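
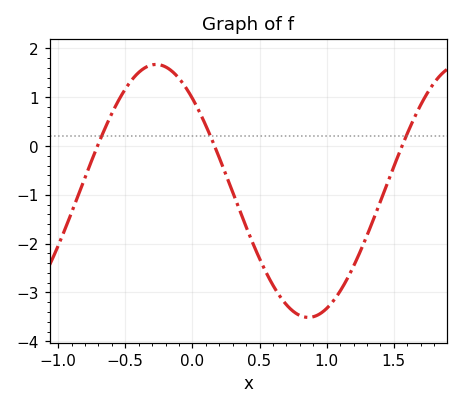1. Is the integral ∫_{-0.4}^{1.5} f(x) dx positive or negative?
negative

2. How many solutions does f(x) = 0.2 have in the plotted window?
3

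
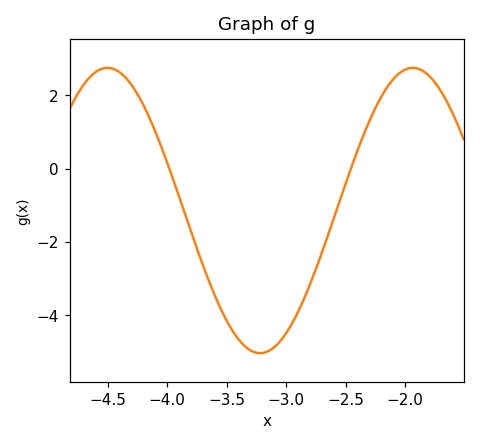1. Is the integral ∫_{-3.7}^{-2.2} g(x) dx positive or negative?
negative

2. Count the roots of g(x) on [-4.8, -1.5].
2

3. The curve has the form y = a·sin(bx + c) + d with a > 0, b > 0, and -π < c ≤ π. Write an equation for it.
y = 3.89sin(2.45x + 0.03) - 1.14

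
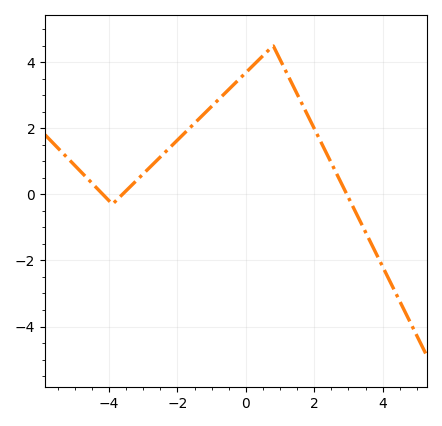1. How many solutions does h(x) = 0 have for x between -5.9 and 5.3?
3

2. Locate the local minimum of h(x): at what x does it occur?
-3.8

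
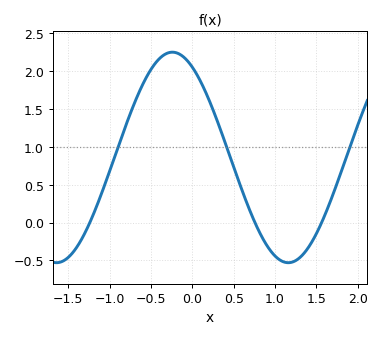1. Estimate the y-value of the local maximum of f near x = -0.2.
2.25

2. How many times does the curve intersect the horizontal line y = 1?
3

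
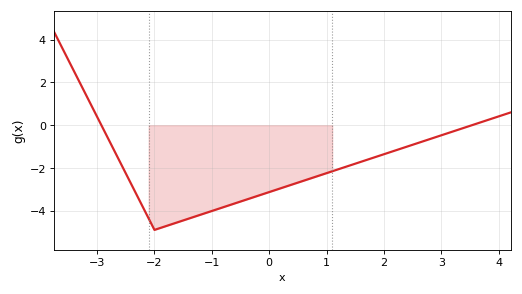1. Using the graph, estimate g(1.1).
-2.2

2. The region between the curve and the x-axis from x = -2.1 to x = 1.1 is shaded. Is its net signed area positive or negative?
negative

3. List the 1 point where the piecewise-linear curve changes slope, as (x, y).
(-2, -4.9)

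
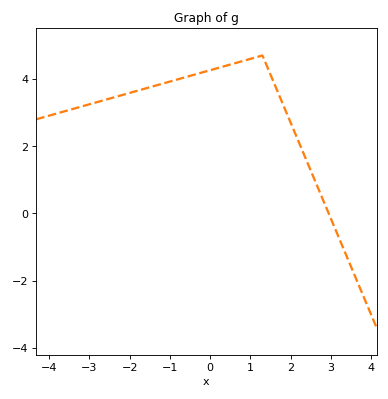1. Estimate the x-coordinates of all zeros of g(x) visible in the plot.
3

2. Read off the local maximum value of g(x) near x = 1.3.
4.6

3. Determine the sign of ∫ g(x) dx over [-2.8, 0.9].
positive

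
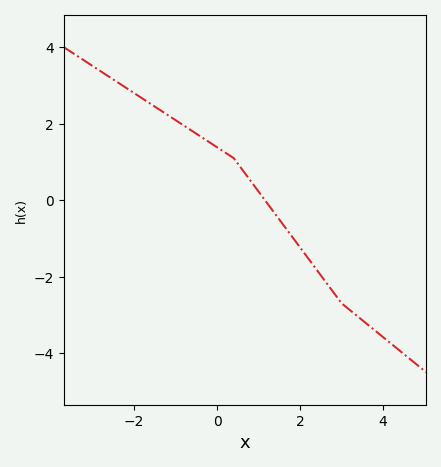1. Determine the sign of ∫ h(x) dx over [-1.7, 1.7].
positive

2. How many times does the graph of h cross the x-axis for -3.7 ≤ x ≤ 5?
1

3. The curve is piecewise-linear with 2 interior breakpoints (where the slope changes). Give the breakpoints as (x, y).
(0.4, 1.1); (3, -2.7)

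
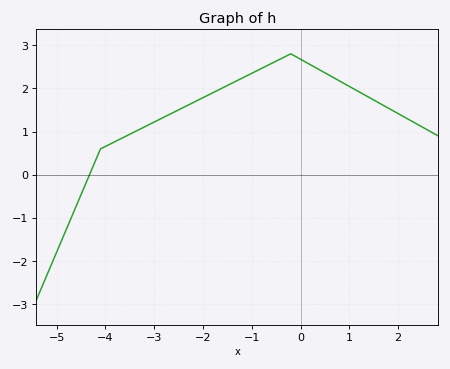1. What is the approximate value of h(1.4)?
1.8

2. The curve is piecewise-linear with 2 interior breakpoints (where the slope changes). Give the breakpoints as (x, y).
(-4.1, 0.6); (-0.2, 2.8)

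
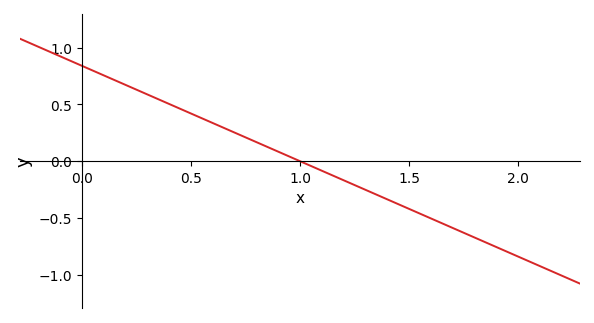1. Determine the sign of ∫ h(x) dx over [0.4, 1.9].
negative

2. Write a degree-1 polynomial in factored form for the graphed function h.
y = -0.84(x - 1)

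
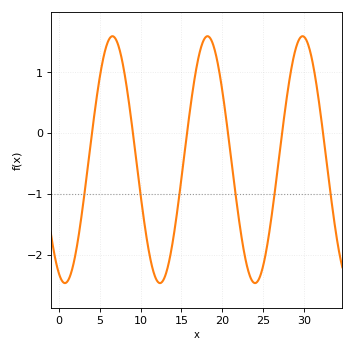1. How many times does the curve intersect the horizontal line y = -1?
6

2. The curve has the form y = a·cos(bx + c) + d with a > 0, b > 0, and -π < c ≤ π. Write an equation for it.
y = 2.03cos(0.54x + 2.7) - 0.44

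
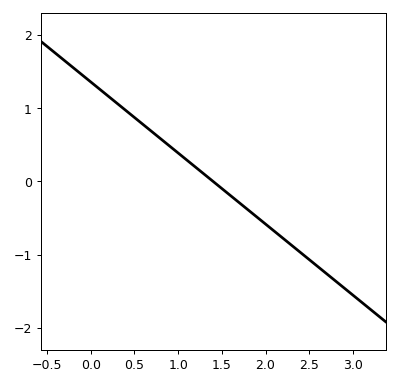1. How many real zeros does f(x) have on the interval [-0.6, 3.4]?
1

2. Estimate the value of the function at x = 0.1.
1.26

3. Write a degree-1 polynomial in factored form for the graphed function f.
y = -0.97(x - 1.4)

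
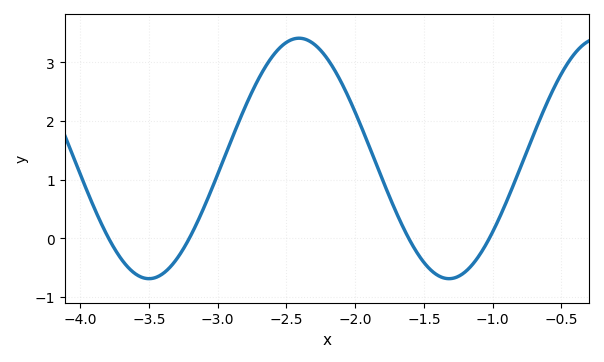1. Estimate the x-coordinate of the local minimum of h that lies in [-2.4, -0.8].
-1.32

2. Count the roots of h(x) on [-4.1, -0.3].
4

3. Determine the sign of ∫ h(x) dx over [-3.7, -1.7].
positive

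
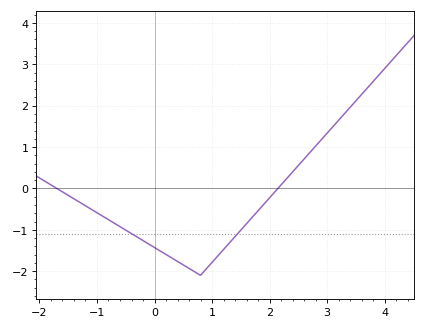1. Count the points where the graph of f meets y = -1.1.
2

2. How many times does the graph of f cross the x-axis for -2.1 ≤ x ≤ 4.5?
2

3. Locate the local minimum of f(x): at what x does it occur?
0.799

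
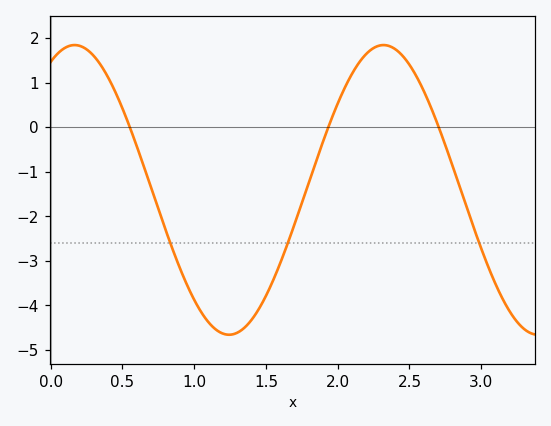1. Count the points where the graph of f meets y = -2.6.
3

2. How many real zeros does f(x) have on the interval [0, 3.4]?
3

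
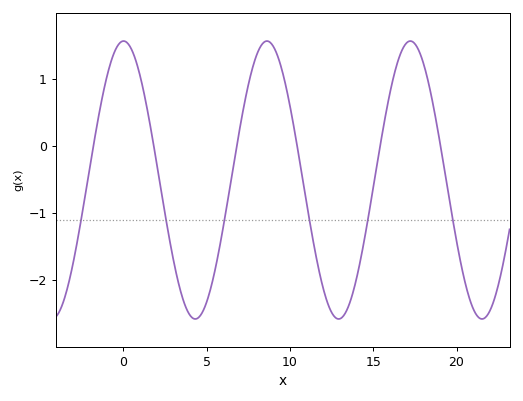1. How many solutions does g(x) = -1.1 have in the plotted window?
6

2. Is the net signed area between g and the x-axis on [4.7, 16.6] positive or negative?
negative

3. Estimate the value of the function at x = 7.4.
0.792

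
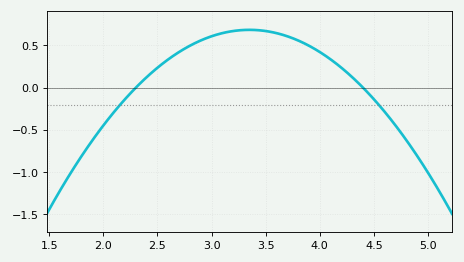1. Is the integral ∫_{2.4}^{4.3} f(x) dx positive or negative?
positive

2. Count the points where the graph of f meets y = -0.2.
2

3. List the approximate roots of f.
2.3, 4.4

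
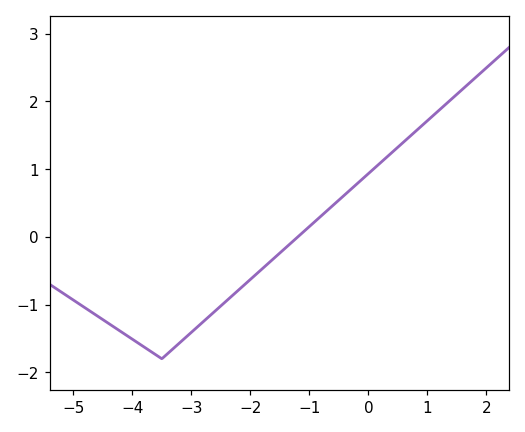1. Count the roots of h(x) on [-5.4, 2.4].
1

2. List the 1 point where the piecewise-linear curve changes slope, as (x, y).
(-3.5, -1.8)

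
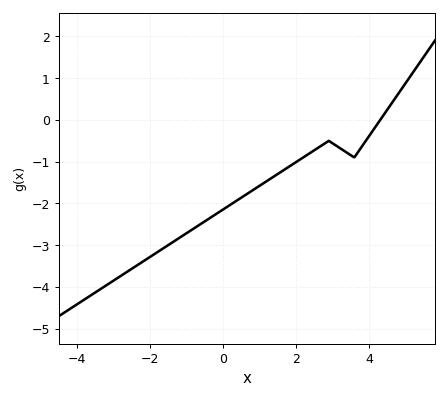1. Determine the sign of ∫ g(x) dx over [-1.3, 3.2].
negative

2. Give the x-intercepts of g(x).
4.31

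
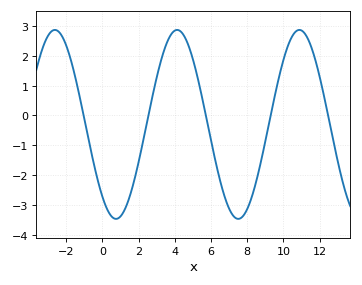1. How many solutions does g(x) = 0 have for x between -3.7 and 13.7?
5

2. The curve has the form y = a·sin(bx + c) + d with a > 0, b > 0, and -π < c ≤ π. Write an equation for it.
y = 3.16sin(0.93x - 2.27) - 0.3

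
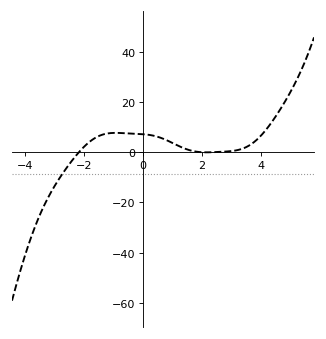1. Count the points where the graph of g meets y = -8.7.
1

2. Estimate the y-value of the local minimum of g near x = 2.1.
0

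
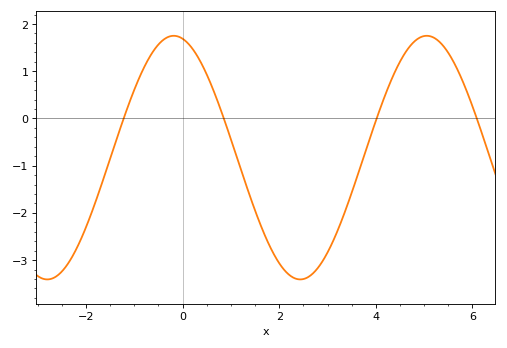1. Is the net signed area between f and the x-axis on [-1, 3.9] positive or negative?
negative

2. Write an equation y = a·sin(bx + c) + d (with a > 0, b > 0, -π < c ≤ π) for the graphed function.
y = 2.58sin(1.2x + 1.79) - 0.83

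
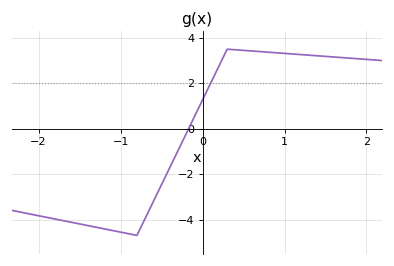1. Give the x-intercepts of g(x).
-0.2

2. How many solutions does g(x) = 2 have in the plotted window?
1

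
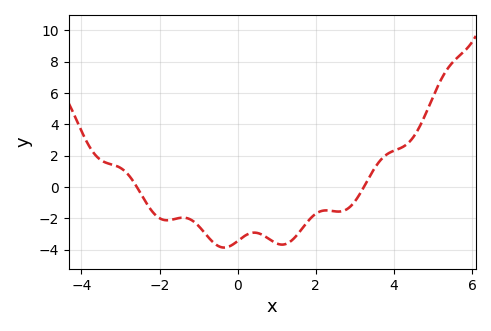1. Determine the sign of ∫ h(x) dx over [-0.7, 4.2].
negative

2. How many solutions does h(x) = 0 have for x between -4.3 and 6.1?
2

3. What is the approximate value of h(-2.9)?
1.03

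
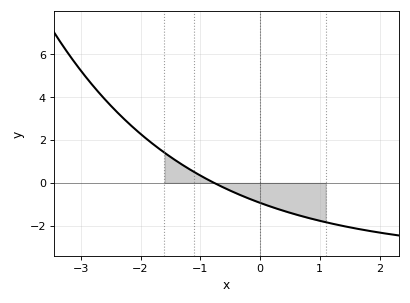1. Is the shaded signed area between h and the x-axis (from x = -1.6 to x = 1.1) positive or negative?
negative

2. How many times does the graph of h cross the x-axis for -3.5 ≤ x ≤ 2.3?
1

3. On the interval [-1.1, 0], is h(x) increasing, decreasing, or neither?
decreasing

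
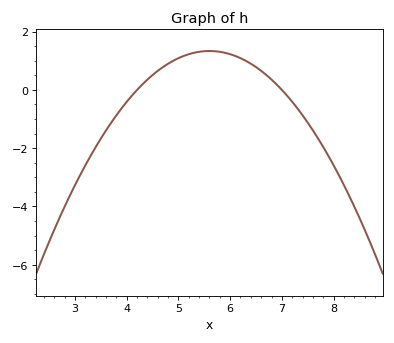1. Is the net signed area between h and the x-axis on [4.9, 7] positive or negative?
positive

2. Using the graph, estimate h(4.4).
0.4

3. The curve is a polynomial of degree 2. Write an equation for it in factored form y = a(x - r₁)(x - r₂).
y = -0.68(x - 4.2)(x - 7)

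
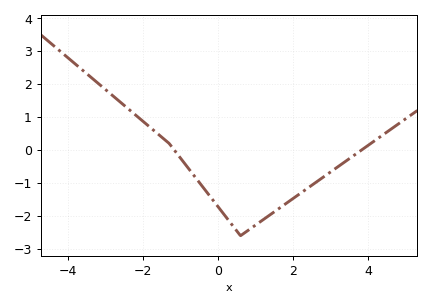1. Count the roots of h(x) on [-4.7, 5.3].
2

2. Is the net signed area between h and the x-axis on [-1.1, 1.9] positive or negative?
negative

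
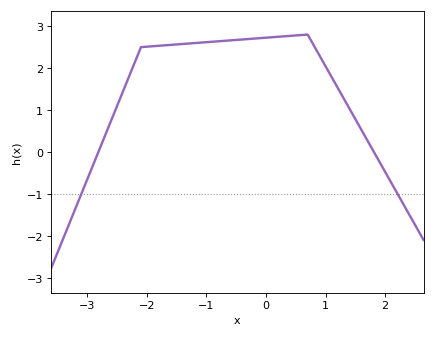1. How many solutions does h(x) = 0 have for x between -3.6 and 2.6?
2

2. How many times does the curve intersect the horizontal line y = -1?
2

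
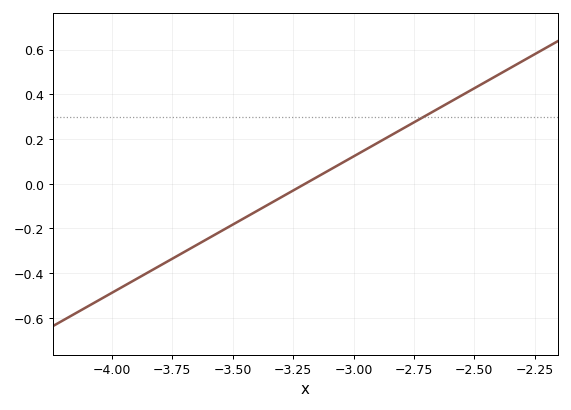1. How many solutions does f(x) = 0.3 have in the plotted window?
1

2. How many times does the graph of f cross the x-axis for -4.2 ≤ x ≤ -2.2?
1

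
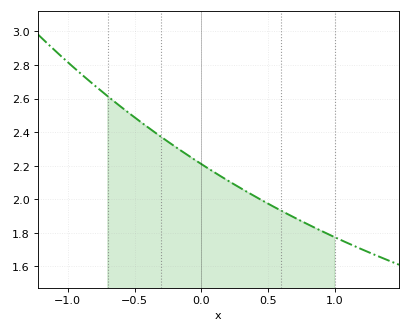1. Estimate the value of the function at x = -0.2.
2.32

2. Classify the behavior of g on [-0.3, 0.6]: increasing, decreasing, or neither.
decreasing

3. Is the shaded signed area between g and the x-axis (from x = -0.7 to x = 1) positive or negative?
positive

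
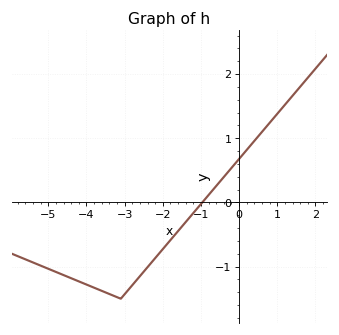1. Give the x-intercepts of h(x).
-1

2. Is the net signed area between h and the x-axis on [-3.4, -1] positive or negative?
negative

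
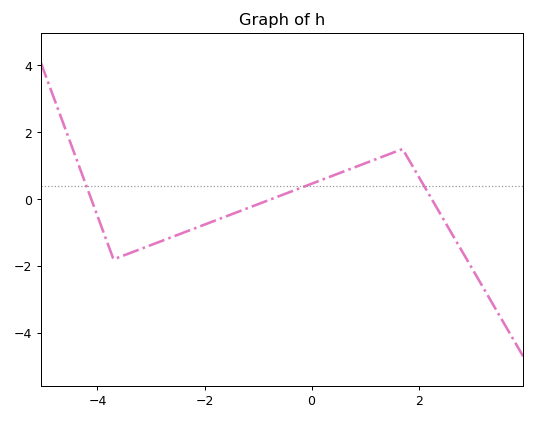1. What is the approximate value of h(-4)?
-0.4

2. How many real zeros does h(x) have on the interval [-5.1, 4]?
3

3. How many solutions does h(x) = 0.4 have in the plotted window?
3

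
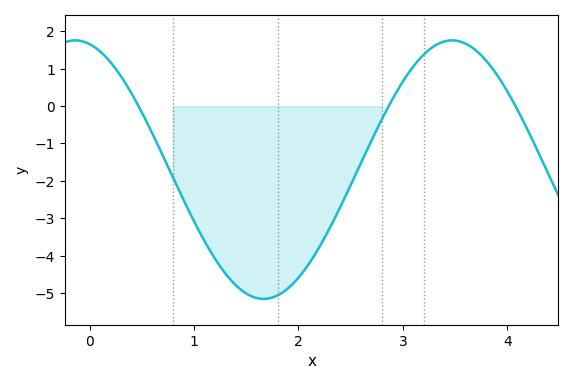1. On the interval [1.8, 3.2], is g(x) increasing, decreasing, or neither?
increasing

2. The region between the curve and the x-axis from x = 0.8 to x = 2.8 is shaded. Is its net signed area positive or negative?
negative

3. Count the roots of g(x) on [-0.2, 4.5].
3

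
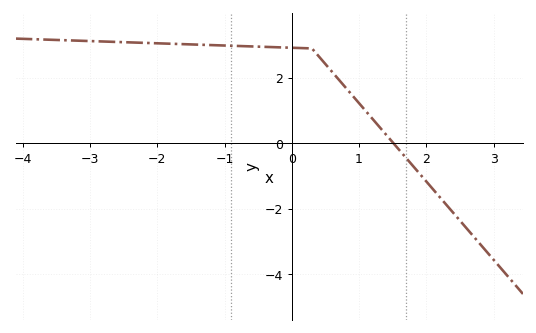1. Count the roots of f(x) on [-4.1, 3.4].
1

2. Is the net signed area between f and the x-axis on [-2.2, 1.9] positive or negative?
positive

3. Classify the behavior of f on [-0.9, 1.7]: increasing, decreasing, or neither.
decreasing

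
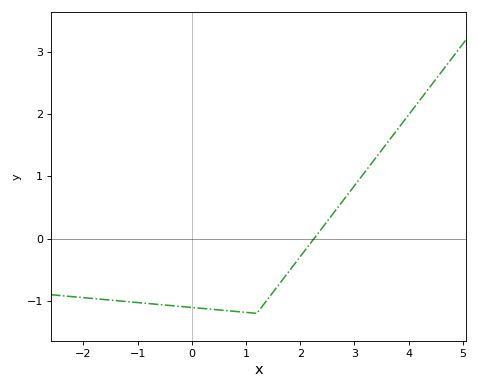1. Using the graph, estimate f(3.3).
1.19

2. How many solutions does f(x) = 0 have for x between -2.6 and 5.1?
1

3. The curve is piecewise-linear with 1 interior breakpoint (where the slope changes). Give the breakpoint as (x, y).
(1.2, -1.2)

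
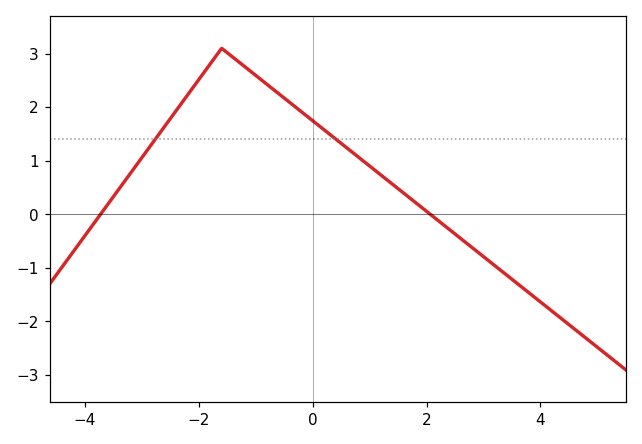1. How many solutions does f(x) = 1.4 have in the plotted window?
2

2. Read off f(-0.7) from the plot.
2.34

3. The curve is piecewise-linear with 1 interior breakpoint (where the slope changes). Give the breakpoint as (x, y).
(-1.6, 3.1)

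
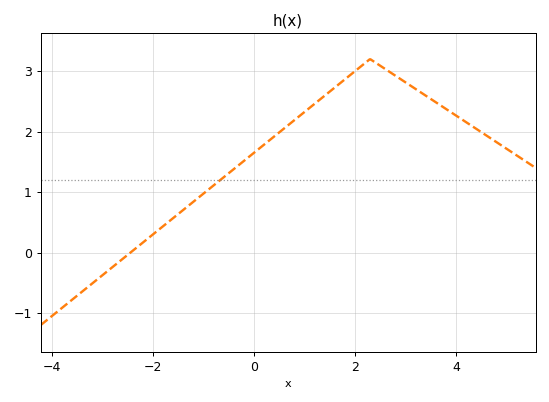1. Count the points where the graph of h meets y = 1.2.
1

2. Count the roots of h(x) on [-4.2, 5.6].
1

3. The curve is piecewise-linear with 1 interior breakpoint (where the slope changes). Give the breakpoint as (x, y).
(2.3, 3.2)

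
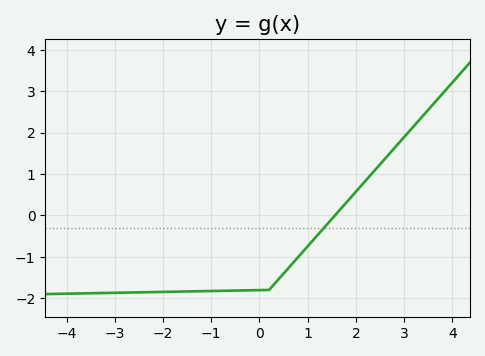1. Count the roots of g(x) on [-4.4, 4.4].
1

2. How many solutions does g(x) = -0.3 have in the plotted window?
1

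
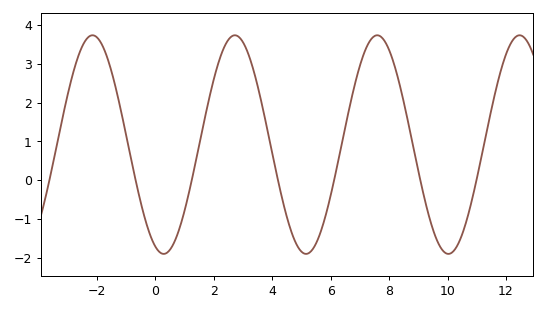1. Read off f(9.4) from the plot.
-1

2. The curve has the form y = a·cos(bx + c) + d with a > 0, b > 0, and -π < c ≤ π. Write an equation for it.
y = 2.81cos(1.3x + 2.8) + 0.92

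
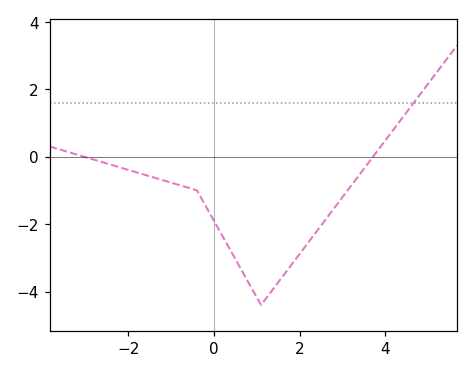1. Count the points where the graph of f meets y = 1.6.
1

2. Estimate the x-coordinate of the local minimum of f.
1.2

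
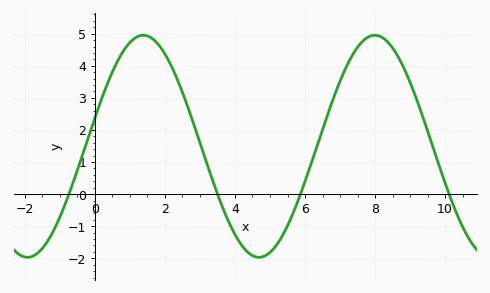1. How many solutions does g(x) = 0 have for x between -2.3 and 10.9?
4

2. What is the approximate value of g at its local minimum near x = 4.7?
-1.97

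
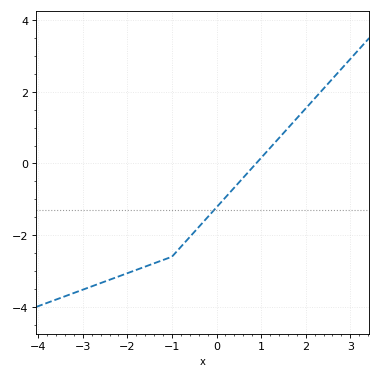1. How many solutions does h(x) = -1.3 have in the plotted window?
1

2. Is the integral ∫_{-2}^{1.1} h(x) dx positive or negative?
negative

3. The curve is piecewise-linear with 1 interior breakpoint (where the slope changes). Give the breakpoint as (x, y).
(-1, -2.6)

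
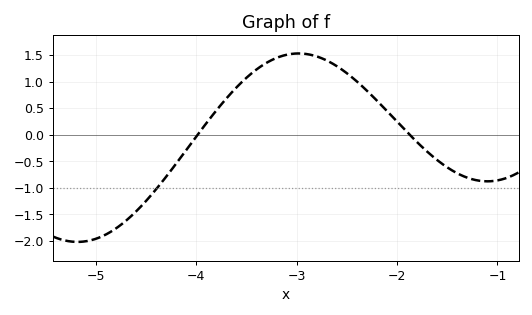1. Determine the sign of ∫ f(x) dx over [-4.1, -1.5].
positive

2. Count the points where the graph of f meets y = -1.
1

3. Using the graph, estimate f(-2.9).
1.52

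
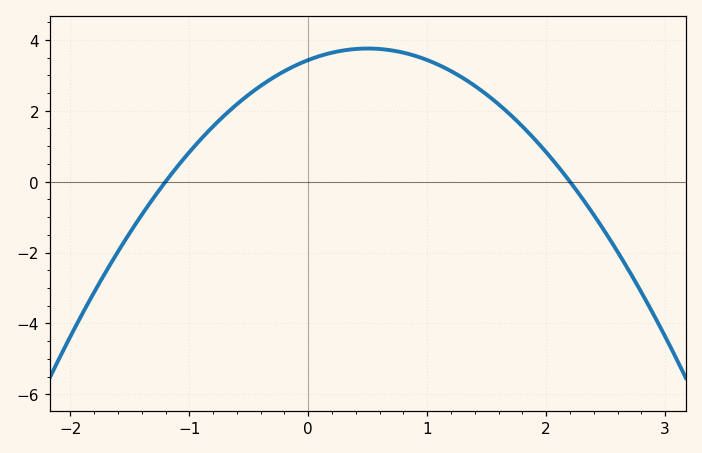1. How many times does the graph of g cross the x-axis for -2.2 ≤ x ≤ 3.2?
2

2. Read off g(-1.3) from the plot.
-0.4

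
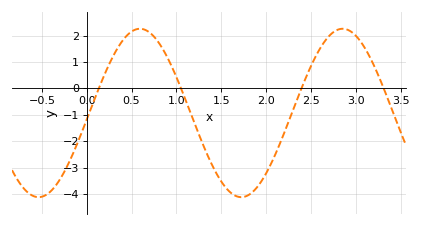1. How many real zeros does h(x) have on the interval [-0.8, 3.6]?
4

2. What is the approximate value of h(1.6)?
-3.9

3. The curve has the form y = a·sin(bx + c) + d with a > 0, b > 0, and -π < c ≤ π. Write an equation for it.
y = 3.19sin(2.8x - 0.08) - 0.93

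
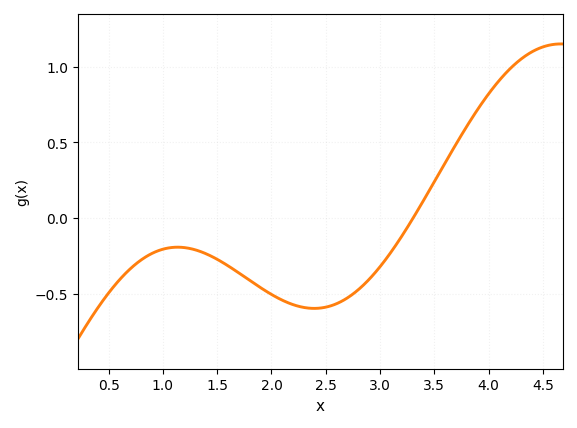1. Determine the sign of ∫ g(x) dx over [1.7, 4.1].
negative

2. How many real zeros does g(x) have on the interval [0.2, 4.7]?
1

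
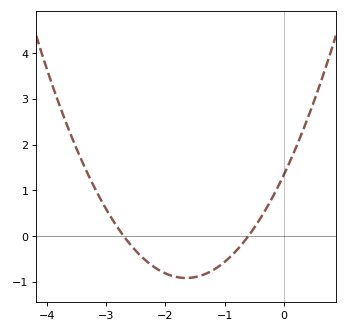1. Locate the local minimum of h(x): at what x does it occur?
-1.65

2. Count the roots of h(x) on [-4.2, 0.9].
2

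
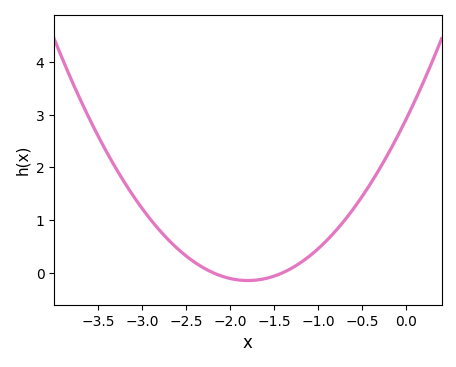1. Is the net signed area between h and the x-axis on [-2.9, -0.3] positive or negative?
positive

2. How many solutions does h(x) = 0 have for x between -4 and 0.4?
2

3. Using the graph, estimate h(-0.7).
0.997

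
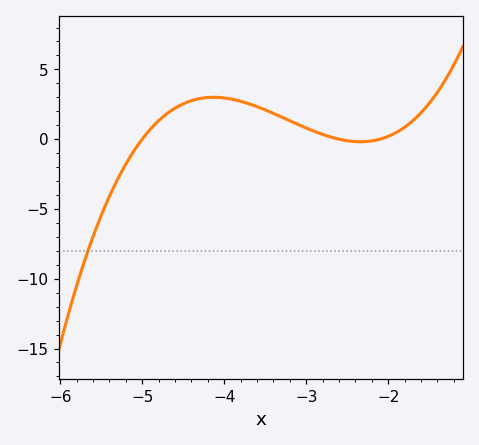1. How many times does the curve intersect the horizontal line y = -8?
1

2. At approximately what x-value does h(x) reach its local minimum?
-2.34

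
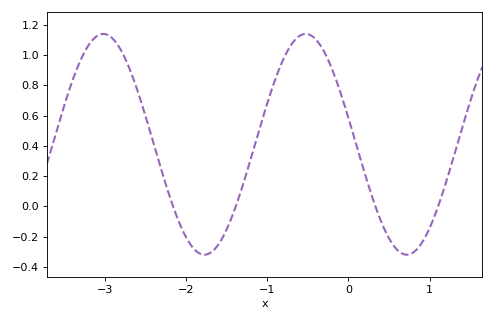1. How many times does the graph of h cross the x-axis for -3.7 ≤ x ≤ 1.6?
4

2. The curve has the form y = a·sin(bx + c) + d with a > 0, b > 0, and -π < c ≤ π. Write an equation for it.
y = 0.73sin(2.52x + 2.9) + 0.41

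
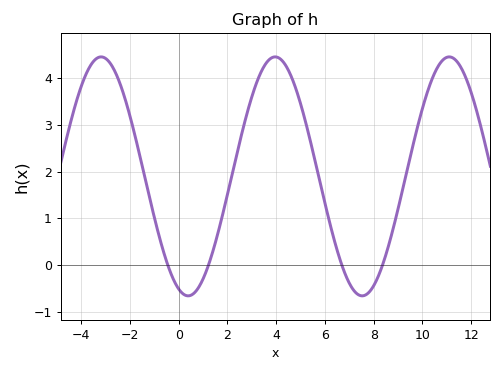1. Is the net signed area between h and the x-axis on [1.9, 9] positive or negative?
positive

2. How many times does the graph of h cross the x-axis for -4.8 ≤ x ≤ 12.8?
4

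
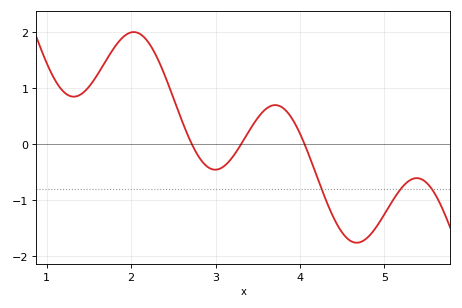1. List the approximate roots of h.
2.7, 3.3, 4.1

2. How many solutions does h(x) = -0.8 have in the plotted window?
3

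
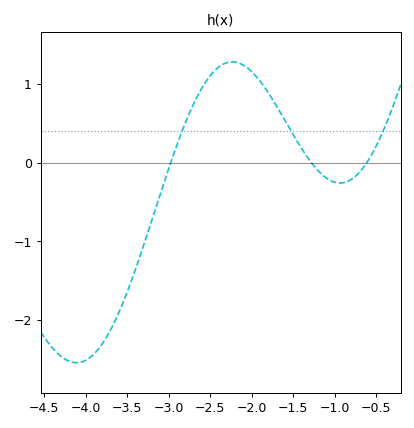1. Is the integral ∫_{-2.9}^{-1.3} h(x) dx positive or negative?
positive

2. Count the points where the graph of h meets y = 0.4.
3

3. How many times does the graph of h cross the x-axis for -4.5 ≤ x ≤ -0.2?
3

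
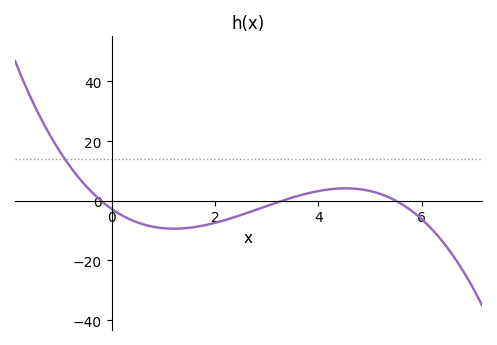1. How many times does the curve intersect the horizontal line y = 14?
1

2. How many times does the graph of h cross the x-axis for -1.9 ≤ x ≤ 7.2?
3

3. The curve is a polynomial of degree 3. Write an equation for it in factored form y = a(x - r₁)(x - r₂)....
y = -0.74(x + 0.2)(x - 3.3)(x - 5.5)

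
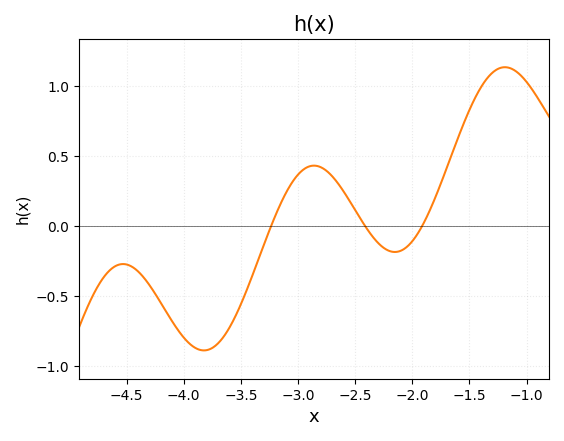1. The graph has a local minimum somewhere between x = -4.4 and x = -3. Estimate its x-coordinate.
-3.8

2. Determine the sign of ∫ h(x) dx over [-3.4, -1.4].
positive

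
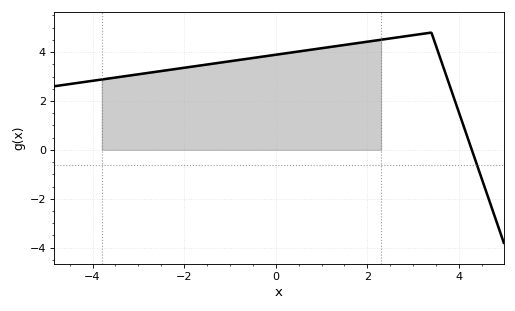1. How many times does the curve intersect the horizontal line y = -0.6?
1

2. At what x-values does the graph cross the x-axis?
4.2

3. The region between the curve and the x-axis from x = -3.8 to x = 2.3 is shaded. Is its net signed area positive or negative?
positive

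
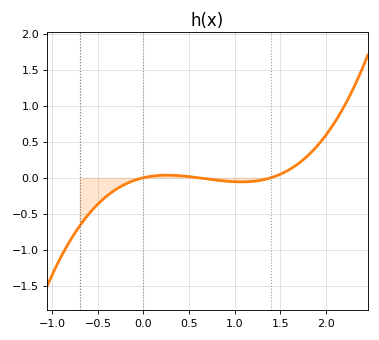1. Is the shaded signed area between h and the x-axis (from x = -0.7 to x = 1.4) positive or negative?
negative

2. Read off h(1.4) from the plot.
0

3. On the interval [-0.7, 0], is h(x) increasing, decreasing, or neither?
increasing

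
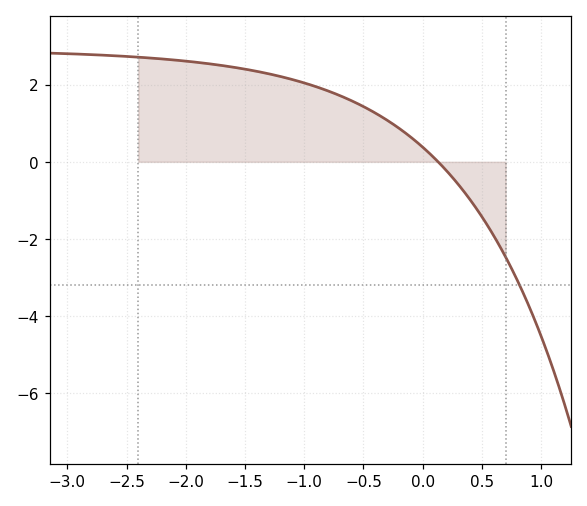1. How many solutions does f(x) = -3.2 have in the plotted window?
1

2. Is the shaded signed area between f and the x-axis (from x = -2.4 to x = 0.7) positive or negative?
positive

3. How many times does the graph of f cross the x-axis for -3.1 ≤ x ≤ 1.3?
1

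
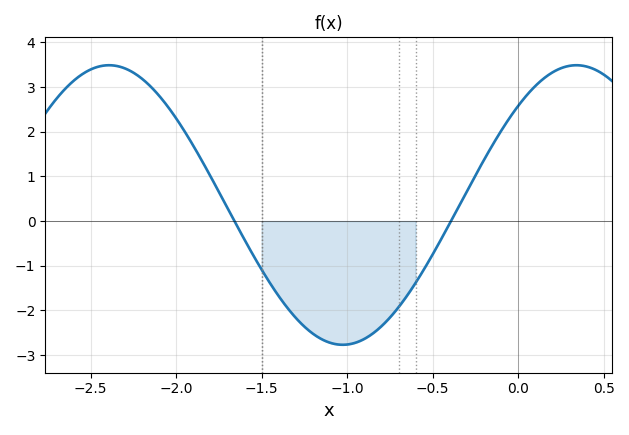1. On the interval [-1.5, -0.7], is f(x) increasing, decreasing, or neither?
neither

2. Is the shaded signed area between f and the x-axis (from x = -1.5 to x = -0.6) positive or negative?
negative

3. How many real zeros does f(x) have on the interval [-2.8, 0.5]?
2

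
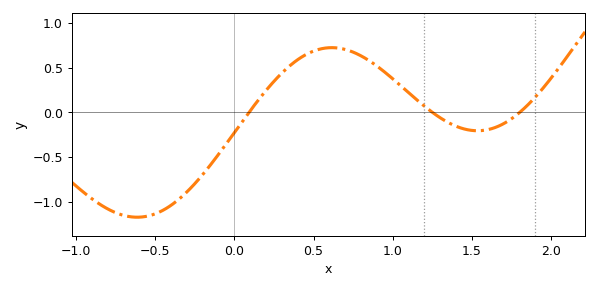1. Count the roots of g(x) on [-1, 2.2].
3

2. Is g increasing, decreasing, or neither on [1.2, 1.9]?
neither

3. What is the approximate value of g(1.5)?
-0.2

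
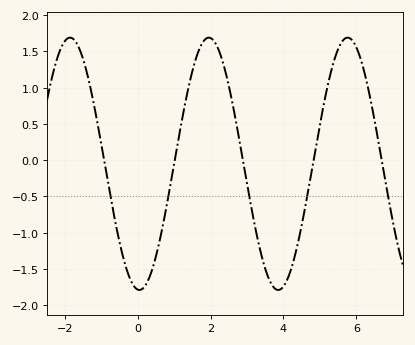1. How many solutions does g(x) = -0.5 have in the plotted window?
5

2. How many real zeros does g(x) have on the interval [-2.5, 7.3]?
5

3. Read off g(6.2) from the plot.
1.25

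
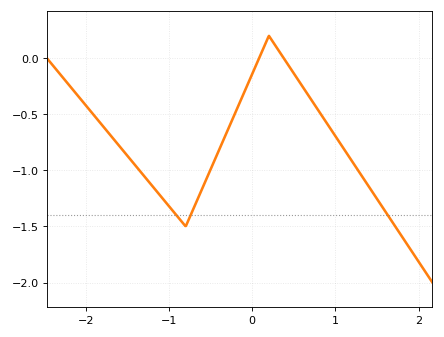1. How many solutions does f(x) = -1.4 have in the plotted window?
3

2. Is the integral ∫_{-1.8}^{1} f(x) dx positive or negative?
negative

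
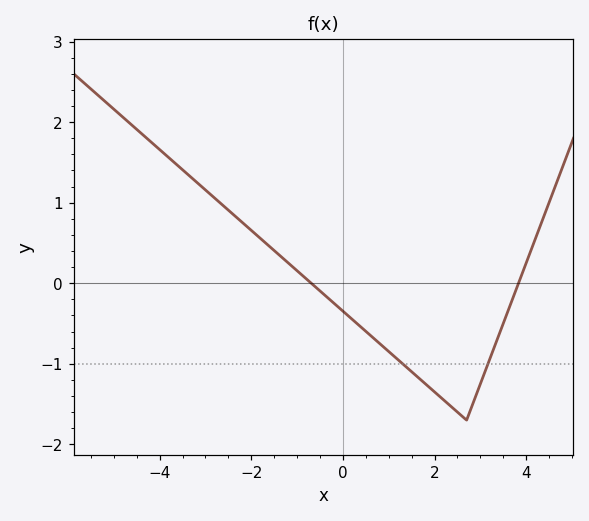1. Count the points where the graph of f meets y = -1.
2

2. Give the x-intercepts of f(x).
-0.69, 3.83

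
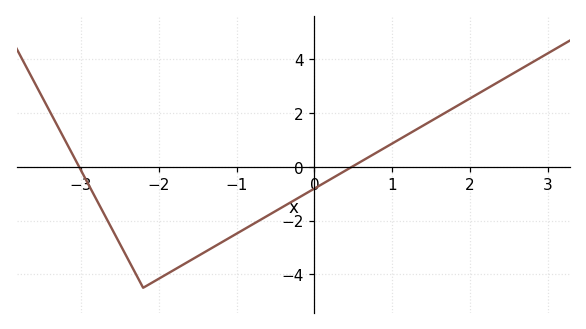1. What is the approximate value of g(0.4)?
-0.2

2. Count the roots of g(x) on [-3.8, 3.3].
2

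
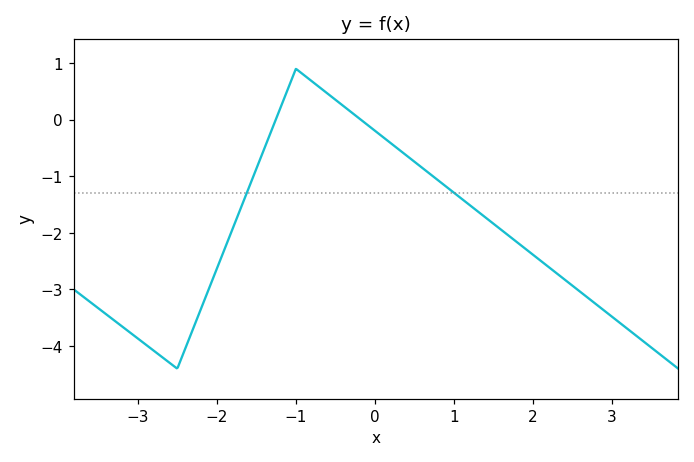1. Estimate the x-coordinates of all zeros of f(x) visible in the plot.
-1.2, -0.2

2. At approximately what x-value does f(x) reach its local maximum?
-1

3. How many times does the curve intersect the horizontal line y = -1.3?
2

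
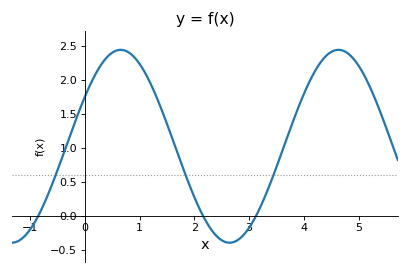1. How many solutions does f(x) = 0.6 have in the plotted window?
3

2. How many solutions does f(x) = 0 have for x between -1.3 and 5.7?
3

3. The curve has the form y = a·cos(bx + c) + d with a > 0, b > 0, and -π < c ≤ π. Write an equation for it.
y = 1.42cos(1.6x - 1) + 1.02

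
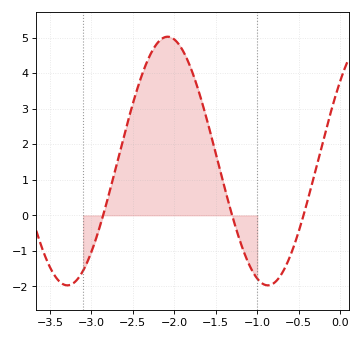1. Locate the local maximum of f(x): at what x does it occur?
-2.1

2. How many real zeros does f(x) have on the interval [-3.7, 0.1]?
3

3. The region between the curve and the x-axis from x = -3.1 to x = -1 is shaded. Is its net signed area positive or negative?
positive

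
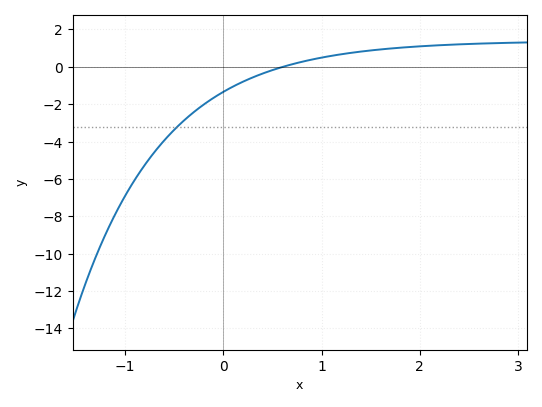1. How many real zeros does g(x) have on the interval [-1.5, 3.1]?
1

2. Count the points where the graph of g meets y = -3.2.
1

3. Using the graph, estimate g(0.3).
-0.567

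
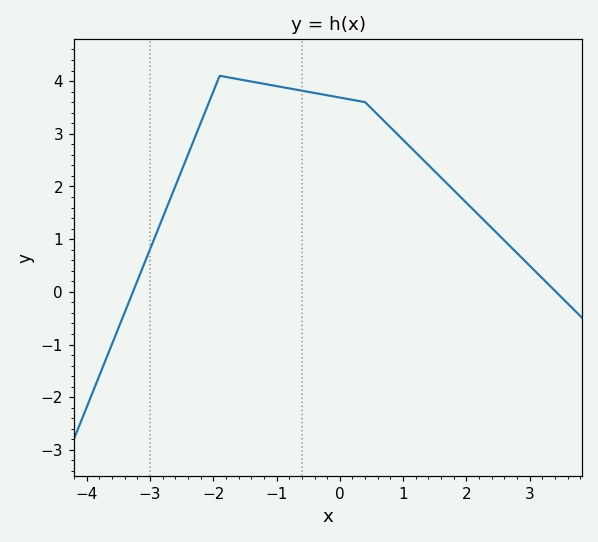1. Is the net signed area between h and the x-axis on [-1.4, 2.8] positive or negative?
positive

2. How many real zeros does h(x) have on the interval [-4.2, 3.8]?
2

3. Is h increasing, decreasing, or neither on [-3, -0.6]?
neither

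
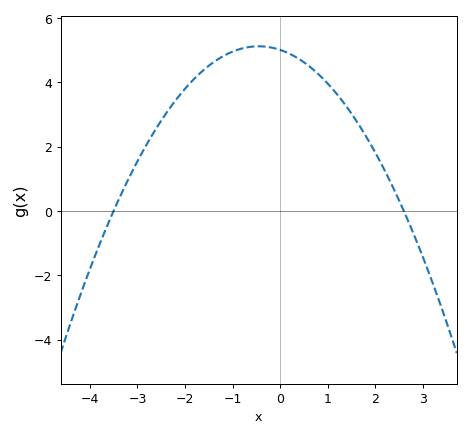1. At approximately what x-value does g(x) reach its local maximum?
-0.45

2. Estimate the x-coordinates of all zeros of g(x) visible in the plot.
-3.5, 2.6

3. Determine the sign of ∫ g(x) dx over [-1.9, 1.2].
positive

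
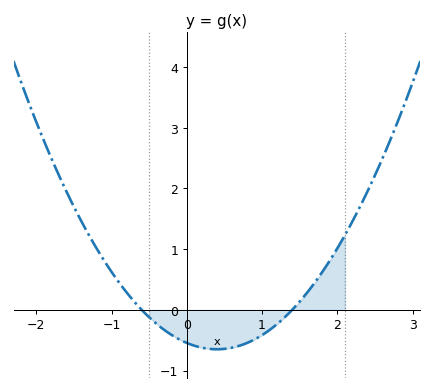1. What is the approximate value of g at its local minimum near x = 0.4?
-0.65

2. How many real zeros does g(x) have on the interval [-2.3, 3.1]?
2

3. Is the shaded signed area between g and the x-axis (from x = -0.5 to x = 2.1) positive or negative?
negative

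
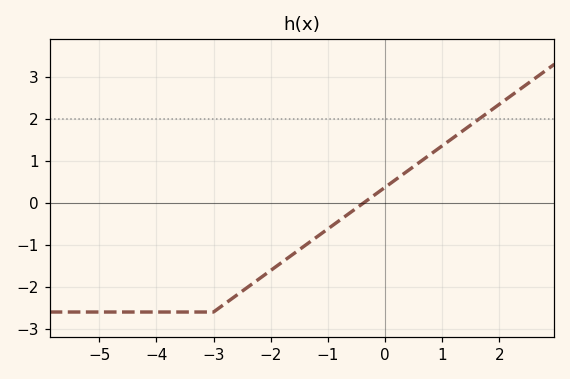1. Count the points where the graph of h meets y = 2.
1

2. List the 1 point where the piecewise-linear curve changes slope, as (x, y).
(-3, -2.6)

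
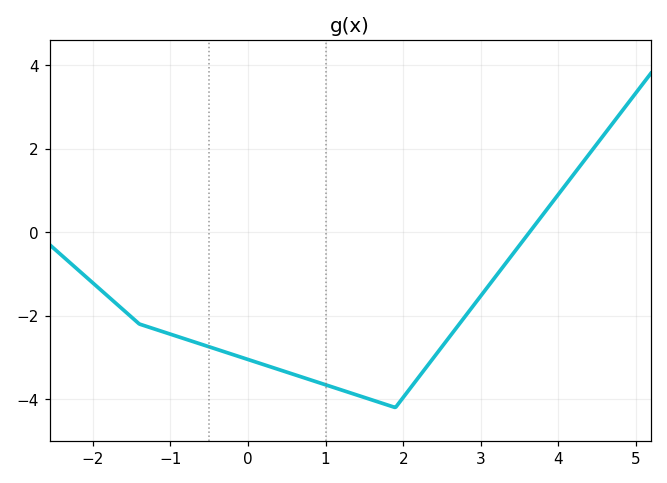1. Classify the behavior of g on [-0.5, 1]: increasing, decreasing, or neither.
decreasing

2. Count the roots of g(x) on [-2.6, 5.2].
1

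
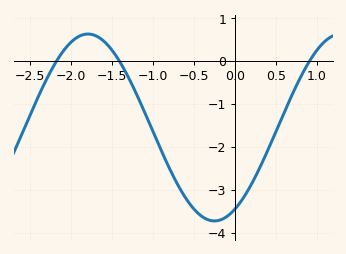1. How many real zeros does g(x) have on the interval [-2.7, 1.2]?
3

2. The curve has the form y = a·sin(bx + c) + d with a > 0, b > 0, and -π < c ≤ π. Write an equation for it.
y = 2.18sin(2x - 1.1) - 1.55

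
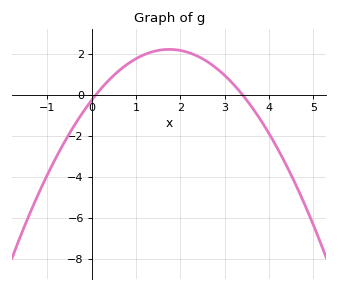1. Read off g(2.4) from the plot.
1.86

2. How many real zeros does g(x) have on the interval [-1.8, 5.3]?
2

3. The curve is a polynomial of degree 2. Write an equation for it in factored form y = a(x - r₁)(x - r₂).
y = -0.81(x - 0.1)(x - 3.4)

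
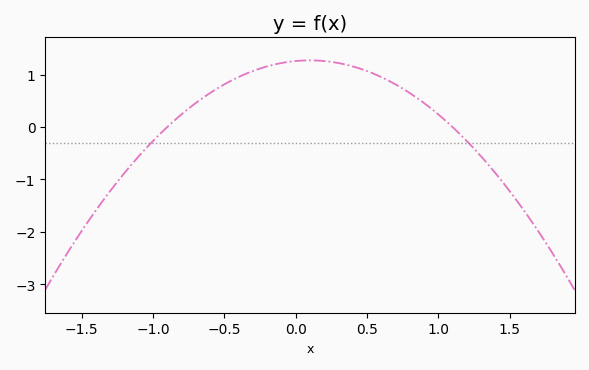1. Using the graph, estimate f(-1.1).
-0.559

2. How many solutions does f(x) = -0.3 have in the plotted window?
2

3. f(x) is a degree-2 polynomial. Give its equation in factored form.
y = -1.27(x + 0.9)(x - 1.1)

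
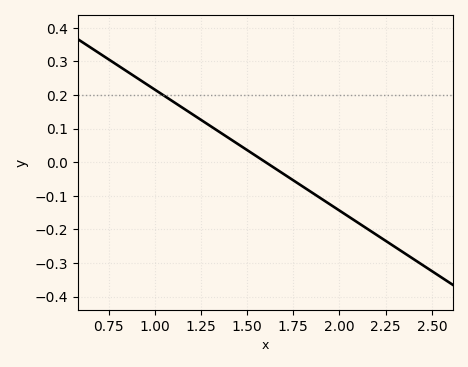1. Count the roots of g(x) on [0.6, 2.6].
1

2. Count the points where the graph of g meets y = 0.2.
1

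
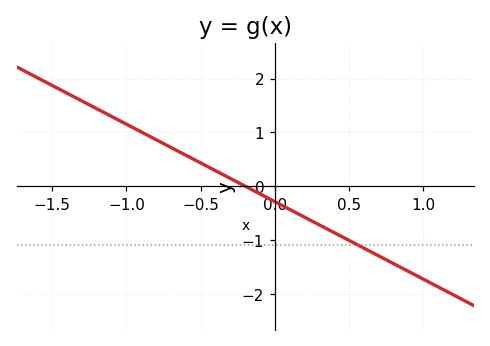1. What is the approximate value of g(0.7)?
-1.3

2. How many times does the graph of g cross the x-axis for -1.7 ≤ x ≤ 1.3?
1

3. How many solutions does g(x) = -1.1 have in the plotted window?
1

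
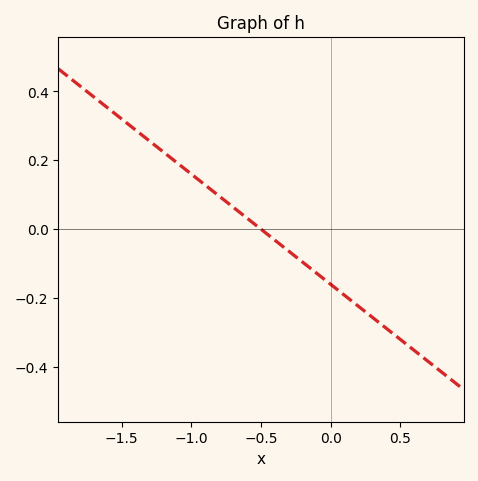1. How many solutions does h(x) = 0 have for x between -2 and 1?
1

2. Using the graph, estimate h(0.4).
-0.288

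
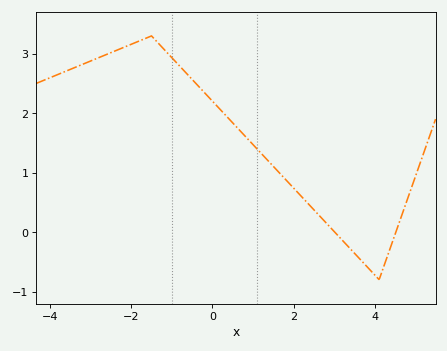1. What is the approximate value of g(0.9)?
1.5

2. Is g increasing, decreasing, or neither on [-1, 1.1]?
decreasing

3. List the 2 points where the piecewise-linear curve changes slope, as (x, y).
(-1.5, 3.3); (4.1, -0.8)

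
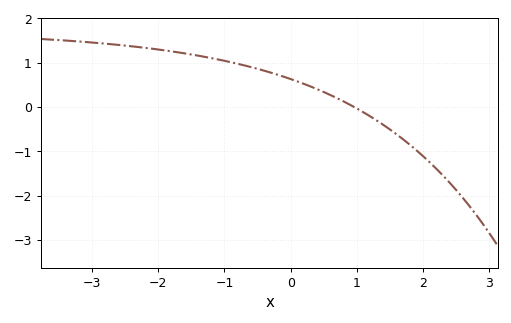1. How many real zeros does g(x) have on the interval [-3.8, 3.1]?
1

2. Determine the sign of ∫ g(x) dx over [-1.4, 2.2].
positive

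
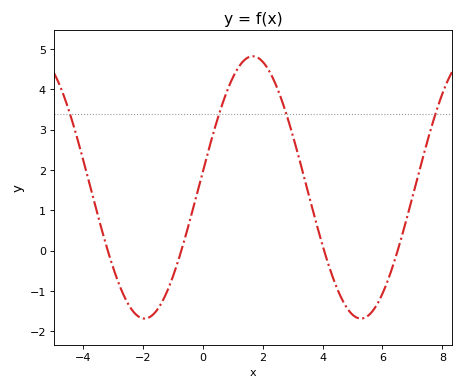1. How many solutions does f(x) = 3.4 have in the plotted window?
4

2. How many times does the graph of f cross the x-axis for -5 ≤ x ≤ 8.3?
4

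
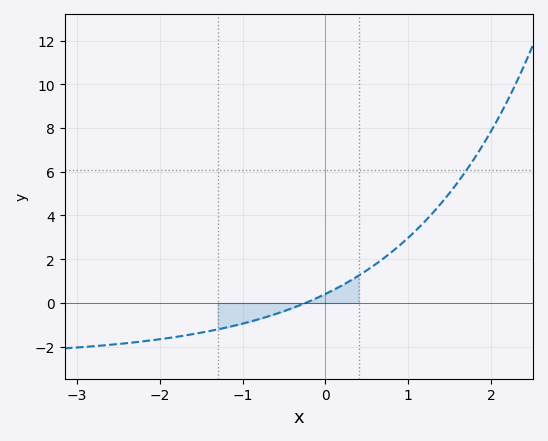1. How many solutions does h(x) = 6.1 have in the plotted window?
1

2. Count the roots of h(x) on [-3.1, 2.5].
1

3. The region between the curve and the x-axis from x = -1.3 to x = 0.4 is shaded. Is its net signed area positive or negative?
negative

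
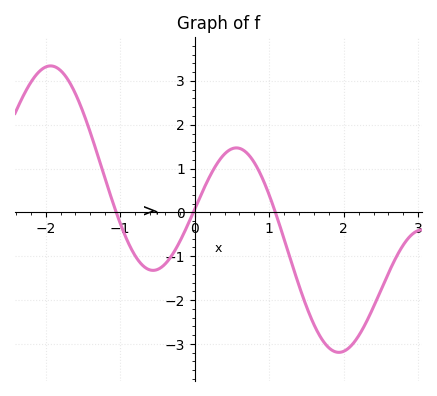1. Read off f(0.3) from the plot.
1.11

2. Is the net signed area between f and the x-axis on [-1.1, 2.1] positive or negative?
negative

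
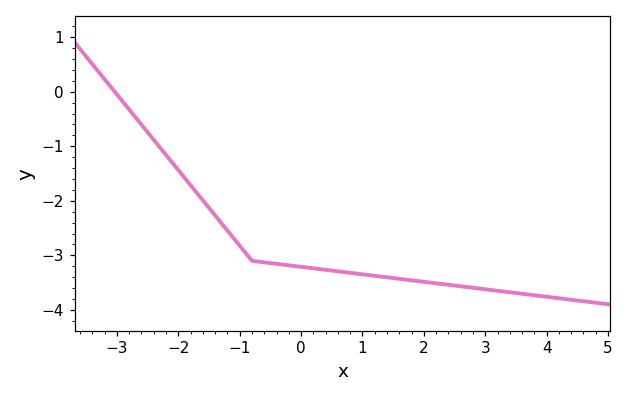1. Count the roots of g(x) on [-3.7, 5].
1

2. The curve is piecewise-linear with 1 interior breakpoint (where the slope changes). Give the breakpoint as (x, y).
(-0.8, -3.1)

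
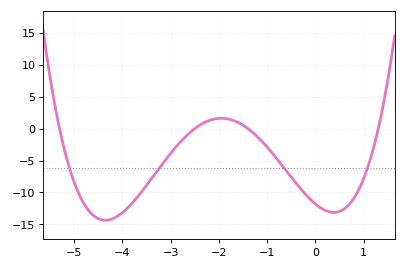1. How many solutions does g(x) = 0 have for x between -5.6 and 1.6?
4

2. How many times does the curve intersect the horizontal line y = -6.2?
4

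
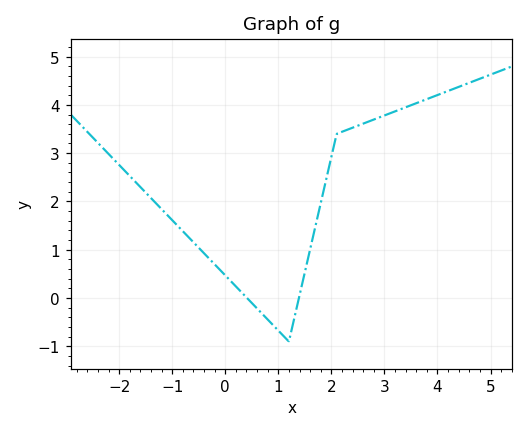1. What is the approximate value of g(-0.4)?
0.928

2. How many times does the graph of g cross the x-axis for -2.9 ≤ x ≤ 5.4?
2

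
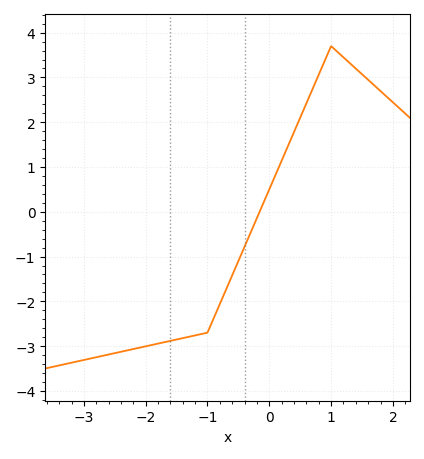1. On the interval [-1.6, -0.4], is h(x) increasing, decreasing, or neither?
increasing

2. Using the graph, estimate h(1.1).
3.57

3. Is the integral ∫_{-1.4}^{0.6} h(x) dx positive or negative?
negative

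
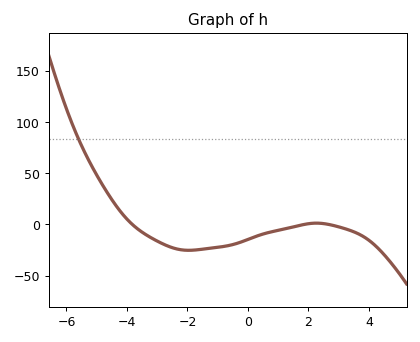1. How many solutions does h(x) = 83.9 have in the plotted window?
1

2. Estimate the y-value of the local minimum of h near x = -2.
-25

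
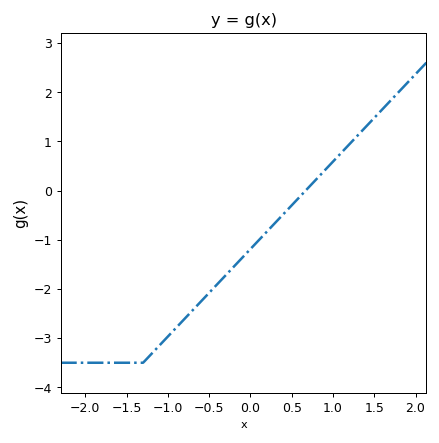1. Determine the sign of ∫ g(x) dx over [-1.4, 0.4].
negative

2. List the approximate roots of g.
0.669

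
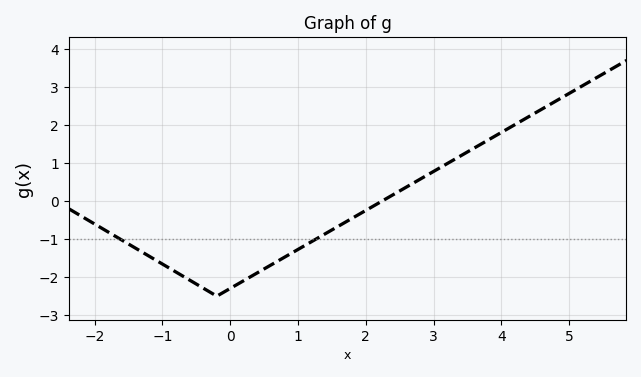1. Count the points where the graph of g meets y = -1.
2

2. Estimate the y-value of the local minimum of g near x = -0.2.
-2.5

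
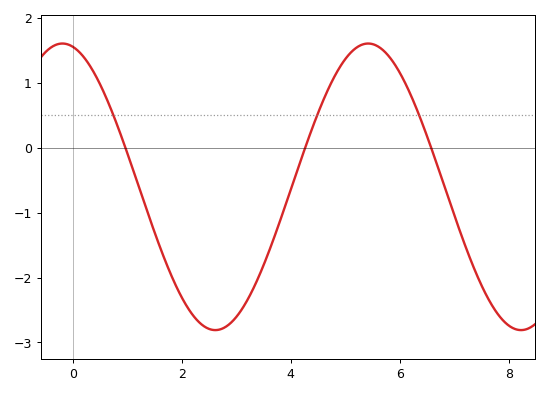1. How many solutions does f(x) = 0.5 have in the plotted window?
3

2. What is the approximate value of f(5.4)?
1.61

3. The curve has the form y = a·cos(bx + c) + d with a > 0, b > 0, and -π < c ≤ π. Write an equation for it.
y = 2.21cos(1.12x + 0.21) - 0.6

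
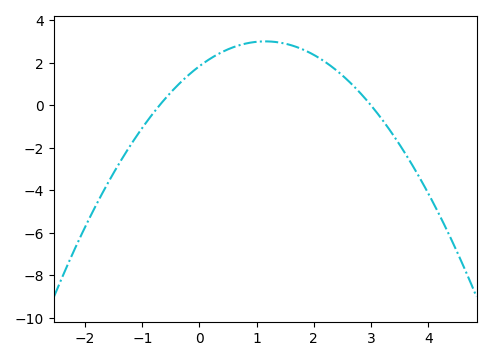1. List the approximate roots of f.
-0.7, 3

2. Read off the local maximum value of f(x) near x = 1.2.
3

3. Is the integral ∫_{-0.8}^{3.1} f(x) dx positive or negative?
positive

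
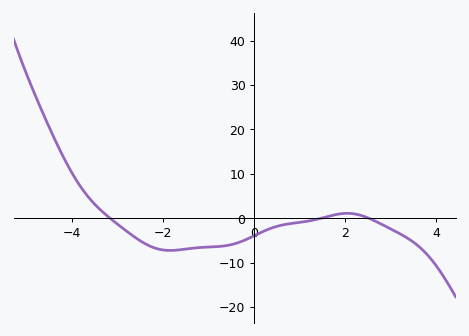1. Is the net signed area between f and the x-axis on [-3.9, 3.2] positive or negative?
negative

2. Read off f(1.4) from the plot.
0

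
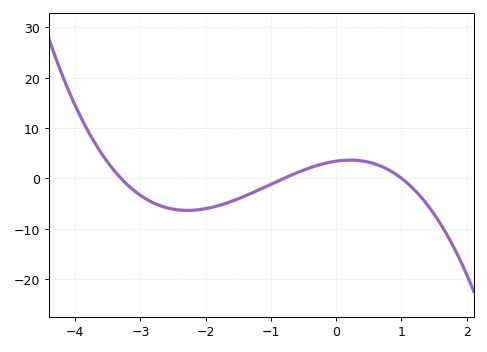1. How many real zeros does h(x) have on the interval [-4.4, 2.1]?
3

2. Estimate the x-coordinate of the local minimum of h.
-2.3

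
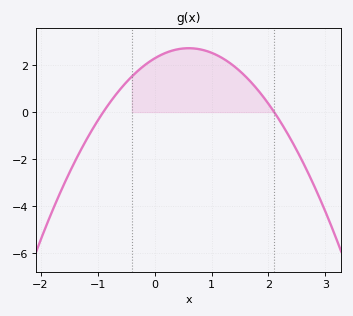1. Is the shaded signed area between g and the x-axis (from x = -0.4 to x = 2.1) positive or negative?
positive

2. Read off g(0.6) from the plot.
2.8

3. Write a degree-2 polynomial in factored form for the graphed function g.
y = -1.21(x + 0.9)(x - 2.1)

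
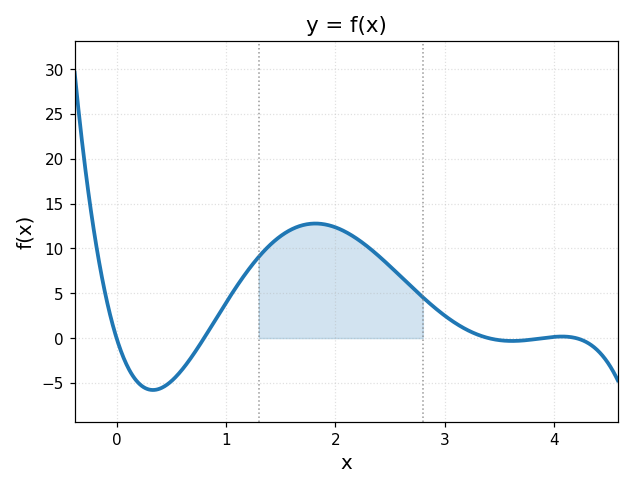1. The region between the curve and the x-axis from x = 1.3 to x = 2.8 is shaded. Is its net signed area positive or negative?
positive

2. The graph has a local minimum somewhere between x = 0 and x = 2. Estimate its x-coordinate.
0.3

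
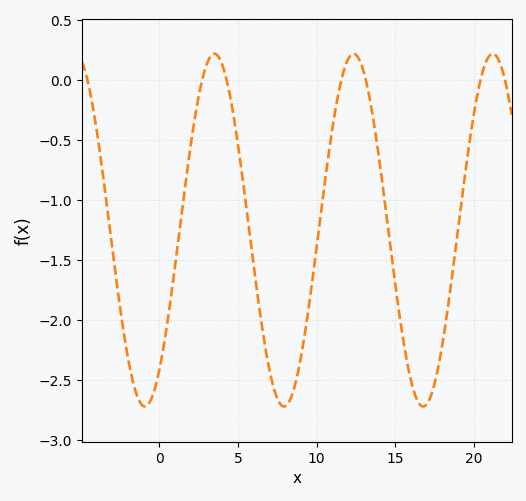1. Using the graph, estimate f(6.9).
-2.35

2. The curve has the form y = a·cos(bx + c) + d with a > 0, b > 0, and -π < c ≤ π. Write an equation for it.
y = 1.47cos(0.71x - 2.48) - 1.25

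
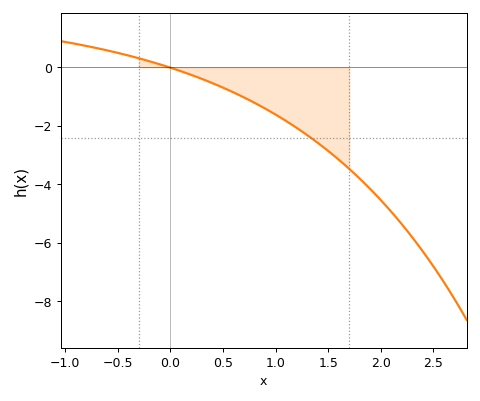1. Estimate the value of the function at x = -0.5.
0.495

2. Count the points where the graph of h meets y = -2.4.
1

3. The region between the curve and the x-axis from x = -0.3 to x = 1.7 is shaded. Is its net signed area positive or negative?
negative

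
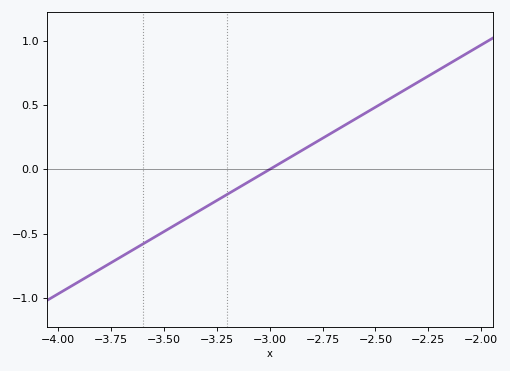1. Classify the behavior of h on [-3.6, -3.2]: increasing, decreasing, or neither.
increasing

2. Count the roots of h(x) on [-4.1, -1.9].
1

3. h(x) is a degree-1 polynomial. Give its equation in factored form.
y = 0.97(x + 3)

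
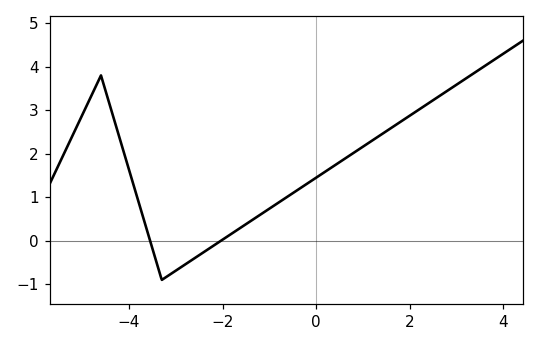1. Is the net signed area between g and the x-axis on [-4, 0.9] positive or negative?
positive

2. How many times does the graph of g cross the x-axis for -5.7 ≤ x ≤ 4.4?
2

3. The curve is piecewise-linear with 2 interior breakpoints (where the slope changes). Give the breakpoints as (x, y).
(-4.6, 3.8); (-3.3, -0.9)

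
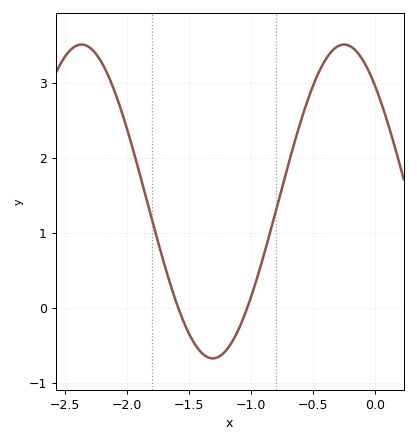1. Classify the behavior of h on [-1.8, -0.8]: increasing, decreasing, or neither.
neither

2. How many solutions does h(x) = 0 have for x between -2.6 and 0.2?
2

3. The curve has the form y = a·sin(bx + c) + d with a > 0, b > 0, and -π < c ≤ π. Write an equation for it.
y = 2.09sin(2.97x + 2.32) + 1.42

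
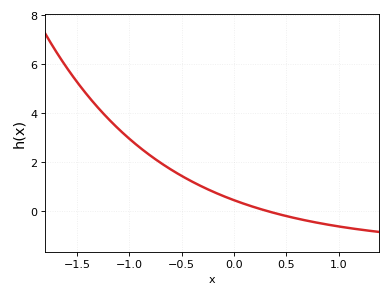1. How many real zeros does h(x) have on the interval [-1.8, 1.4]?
1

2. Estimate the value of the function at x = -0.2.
0.8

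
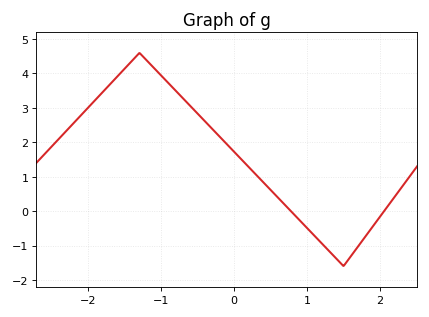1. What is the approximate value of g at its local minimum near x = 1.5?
-1.6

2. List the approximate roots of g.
0.8, 2.1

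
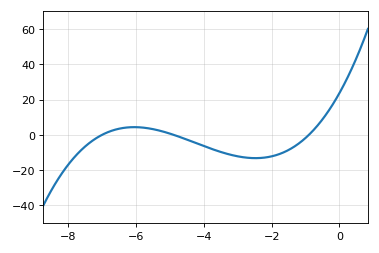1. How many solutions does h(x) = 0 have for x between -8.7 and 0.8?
3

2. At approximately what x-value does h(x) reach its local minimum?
-2.4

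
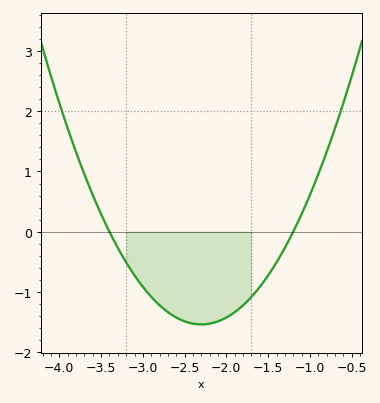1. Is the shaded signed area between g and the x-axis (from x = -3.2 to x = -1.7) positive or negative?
negative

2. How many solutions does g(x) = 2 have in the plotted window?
2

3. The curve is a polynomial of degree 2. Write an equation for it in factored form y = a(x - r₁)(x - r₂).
y = 1.27(x + 3.4)(x + 1.2)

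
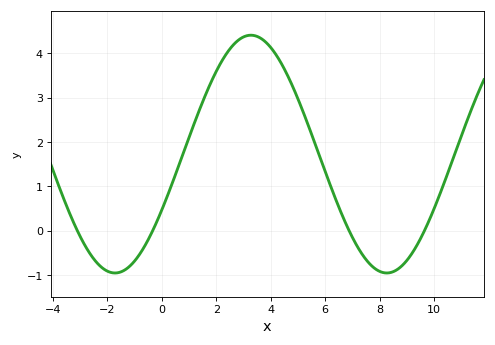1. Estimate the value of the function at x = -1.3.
-0.9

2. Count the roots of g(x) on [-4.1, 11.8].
4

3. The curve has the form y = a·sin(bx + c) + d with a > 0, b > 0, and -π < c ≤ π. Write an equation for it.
y = 2.68sin(0.63x - 0.49) + 1.73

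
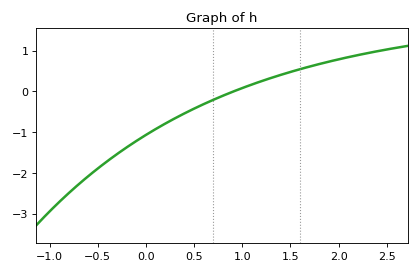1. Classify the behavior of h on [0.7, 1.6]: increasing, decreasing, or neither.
increasing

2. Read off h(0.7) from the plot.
-0.208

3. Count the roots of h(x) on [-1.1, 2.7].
1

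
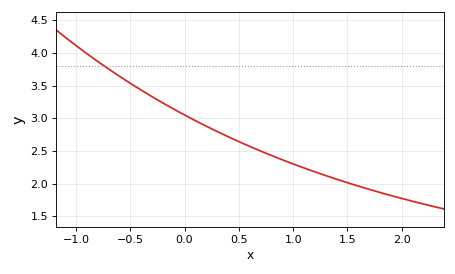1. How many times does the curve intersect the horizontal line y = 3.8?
1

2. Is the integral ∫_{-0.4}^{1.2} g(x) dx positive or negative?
positive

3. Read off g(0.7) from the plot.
2.5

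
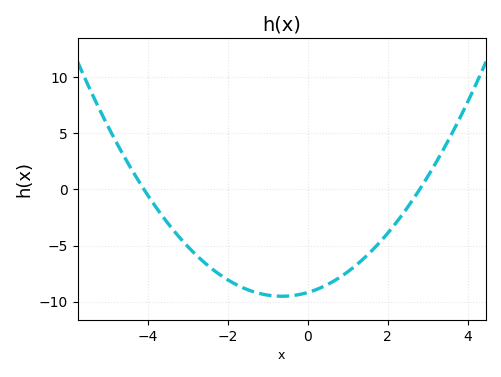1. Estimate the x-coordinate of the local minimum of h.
-0.65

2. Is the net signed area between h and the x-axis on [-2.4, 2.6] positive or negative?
negative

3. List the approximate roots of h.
-4.1, 2.8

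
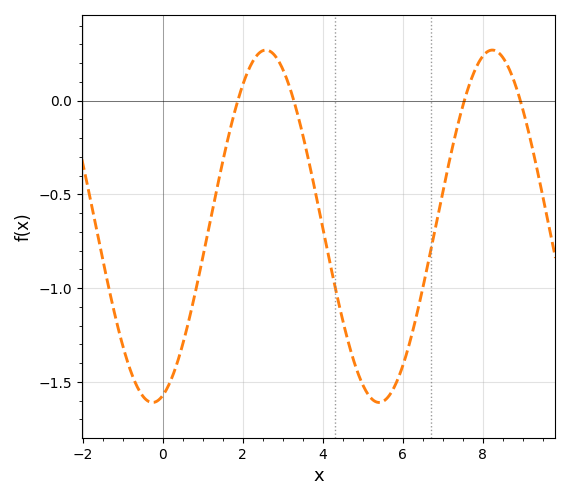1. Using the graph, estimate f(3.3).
0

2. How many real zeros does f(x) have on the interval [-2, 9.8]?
4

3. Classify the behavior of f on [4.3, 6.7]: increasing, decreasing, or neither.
neither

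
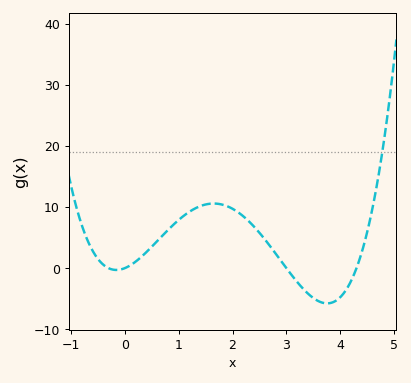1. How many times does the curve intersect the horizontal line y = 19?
1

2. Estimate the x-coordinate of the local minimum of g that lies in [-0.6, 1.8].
-0.2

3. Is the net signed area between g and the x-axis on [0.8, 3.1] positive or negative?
positive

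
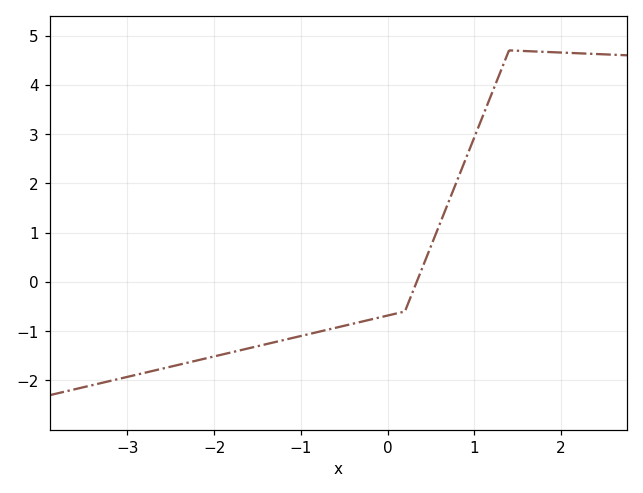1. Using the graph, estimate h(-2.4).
-1.68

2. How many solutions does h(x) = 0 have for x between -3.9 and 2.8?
1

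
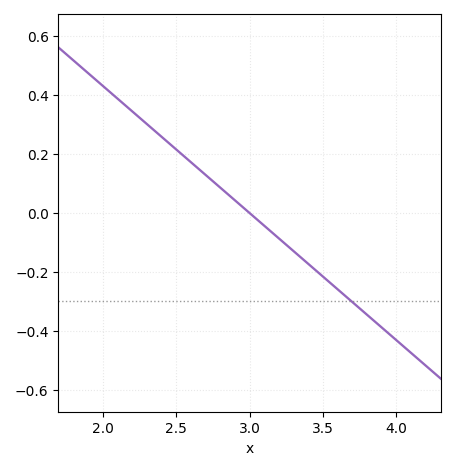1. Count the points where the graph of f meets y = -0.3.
1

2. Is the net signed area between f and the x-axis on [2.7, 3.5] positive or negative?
negative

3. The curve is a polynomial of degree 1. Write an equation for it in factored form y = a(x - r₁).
y = -0.43(x - 3)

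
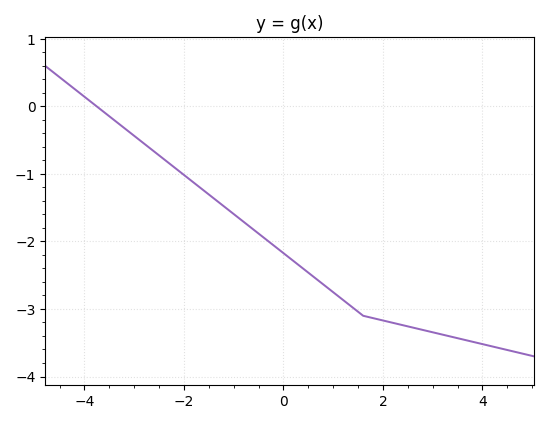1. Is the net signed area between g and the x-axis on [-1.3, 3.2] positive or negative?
negative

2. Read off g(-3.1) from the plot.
-0.378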